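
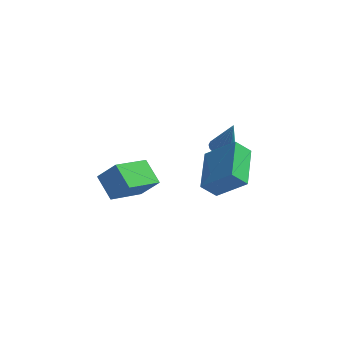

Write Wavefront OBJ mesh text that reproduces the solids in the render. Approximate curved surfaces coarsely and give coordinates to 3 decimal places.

v 2.844 -1.453 0.614
v 2.212 -1.706 1.305
v 2.638 0.497 1.14
v 2.006 0.244 1.831
v 4.174 -1.624 1.769
v 3.542 -1.877 2.46
v 3.968 0.326 2.295
v 3.336 0.073 2.986
v -1.408 0.731 -1.446
v -2.221 1.588 -0.714
v -2.264 0.755 -2.425
v -3.077 1.612 -1.692
v -0.423 2.368 -2.268
v -1.236 3.225 -1.535
v -1.279 2.392 -3.246
v -2.092 3.249 -2.514
v 2.093 3.828 -0.591
v 2.529 3.414 -0.743
v 2.607 3.752 1.091
v 2.66 3.655 -0.772
v 2.678 3.93 -0.765
v 2.581 4.185 -0.724
v 2.387 4.369 -0.656
v 2.135 4.446 -0.576
v 1.874 4.401 -0.498
v 1.656 4.241 -0.438
v 1.525 4 -0.409
v 1.507 3.725 -0.416
v 1.604 3.47 -0.457
v 1.798 3.286 -0.525
v 2.05 3.209 -0.606
v 2.311 3.255 -0.683
f 2 4 1
f 5 2 1
f 1 4 3
f 3 5 1
f 2 8 4
f 6 2 5
f 6 8 2
f 4 8 3
f 7 5 3
f 3 8 7
f 7 6 5
f 8 6 7
f 10 12 9
f 13 10 9
f 9 12 11
f 11 13 9
f 10 16 12
f 14 10 13
f 14 16 10
f 12 16 11
f 15 13 11
f 11 16 15
f 15 14 13
f 16 14 15
f 18 17 20
f 18 20 19
f 20 17 21
f 20 21 19
f 21 17 22
f 21 22 19
f 22 17 23
f 22 23 19
f 23 17 24
f 23 24 19
f 24 17 25
f 24 25 19
f 25 17 26
f 25 26 19
f 26 17 27
f 26 27 19
f 27 17 28
f 27 28 19
f 28 17 29
f 28 29 19
f 29 17 30
f 29 30 19
f 30 17 31
f 30 31 19
f 31 17 32
f 31 32 19
f 32 17 18
f 32 18 19



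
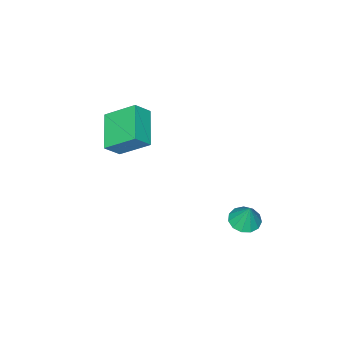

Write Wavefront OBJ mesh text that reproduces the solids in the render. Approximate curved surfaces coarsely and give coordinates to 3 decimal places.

v 3.396 -2.806 1.619
v 1.993 -4.254 2.477
v 2.639 -1.348 2.845
v 1.236 -2.795 3.702
v 4.184 -3.085 2.438
v 2.781 -4.532 3.295
v 3.427 -1.626 3.663
v 2.024 -3.074 4.521
v 0.369 3.013 -1.856
v 1.225 3 -1.939
v 0.511 3.467 -0.464
v 1.082 3.444 -2.069
v 0.713 3.752 -2.131
v 0.234 3.825 -2.106
v -0.201 3.641 -2.001
v -0.456 3.257 -1.85
v -0.449 2.796 -1.701
v -0.182 2.404 -1.601
v 0.259 2.206 -1.581
v 0.736 2.264 -1.649
v 1.096 2.56 -1.782
f 2 4 1
f 5 2 1
f 1 4 3
f 3 5 1
f 2 8 4
f 6 2 5
f 6 8 2
f 4 8 3
f 7 5 3
f 3 8 7
f 7 6 5
f 8 6 7
f 10 9 12
f 10 12 11
f 12 9 13
f 12 13 11
f 13 9 14
f 13 14 11
f 14 9 15
f 14 15 11
f 15 9 16
f 15 16 11
f 16 9 17
f 16 17 11
f 17 9 18
f 17 18 11
f 18 9 19
f 18 19 11
f 19 9 20
f 19 20 11
f 20 9 21
f 20 21 11
f 21 9 10
f 21 10 11



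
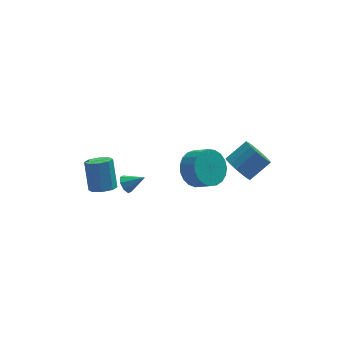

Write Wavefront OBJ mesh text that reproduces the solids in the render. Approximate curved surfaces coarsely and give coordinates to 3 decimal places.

v 2.185 -1.893 1.918
v 2.665 -1.906 1.253
v 3.734 -1.559 2.017
v 3.255 -1.547 2.682
v 2.534 -1.536 1.267
v 3.604 -1.189 2.032
v 2.324 -1.248 1.431
v 3.393 -0.901 2.196
v 2.081 -1.108 1.706
v 3.151 -0.761 2.471
v 1.863 -1.148 2.03
v 2.933 -0.801 2.795
v 1.718 -1.358 2.328
v 2.788 -1.012 3.093
v 1.681 -1.692 2.532
v 2.75 -1.345 3.297
v 1.758 -2.071 2.595
v 2.828 -1.724 3.36
v 1.934 -2.41 2.503
v 3.004 -2.063 3.268
v 2.167 -2.63 2.277
v 3.237 -2.283 3.042
v 2.404 -2.682 1.969
v 3.474 -2.335 2.733
v 2.591 -2.553 1.649
v 3.661 -2.206 2.413
v 2.685 -2.273 1.39
v 3.755 -1.926 2.155
v 0.866 0.965 -0.646
v 1.612 0.901 -1.382
v 2.18 0.25 -0.75
v 1.434 0.315 -0.014
v 1.745 1.245 -1.148
v 2.313 0.594 -0.516
v 1.726 1.54 -0.827
v 2.294 0.889 -0.195
v 1.559 1.736 -0.474
v 2.126 1.085 0.158
v 1.271 1.799 -0.152
v 1.839 1.148 0.48
v 0.914 1.717 0.086
v 1.482 1.066 0.717
v 0.548 1.506 0.196
v 1.116 0.855 0.828
v 0.238 1.201 0.161
v 0.805 0.55 0.793
v 0.036 0.856 -0.013
v 0.603 0.205 0.619
v -0.023 0.529 -0.297
v 0.545 -0.122 0.335
v 0.073 0.278 -0.641
v 0.64 -0.373 -0.009
v 0.305 0.146 -0.986
v 0.873 -0.505 -0.354
v 0.635 0.155 -1.273
v 1.202 -0.496 -0.641
v 1.004 0.305 -1.45
v 1.572 -0.346 -0.819
v 1.35 0.569 -1.489
v 1.918 -0.082 -0.857
v -2.542 1.409 -1.579
v -2.23 1.608 -1.972
v -1.638 1.171 -0.981
v -2.337 1.895 -1.695
v -2.564 1.898 -1.35
v -2.779 1.615 -1.139
v -2.855 1.211 -1.186
v -2.747 0.924 -1.462
v -2.52 0.921 -1.808
v -2.306 1.204 -2.019
v -3.582 1.945 -2.236
v -2.887 1.827 -2.155
v -2.902 2.718 -0.742
v -3.598 2.835 -0.824
v -2.99 2.278 -2.44
v -3.005 3.169 -1.028
v -3.44 2.534 -2.606
v -3.455 3.424 -1.194
v -3.973 2.444 -2.555
v -3.989 3.335 -1.143
v -4.278 2.062 -2.318
v -4.293 2.953 -0.905
v -4.175 1.611 -2.032
v -4.19 2.502 -0.62
v -3.725 1.356 -1.866
v -3.74 2.246 -0.454
v -3.191 1.445 -1.917
v -3.207 2.336 -0.505
f 2 1 5
f 2 5 3
f 3 5 6
f 3 6 4
f 5 1 7
f 5 7 6
f 6 7 8
f 6 8 4
f 7 1 9
f 7 9 8
f 8 9 10
f 8 10 4
f 9 1 11
f 9 11 10
f 10 11 12
f 10 12 4
f 11 1 13
f 11 13 12
f 12 13 14
f 12 14 4
f 13 1 15
f 13 15 14
f 14 15 16
f 14 16 4
f 15 1 17
f 15 17 16
f 16 17 18
f 16 18 4
f 17 1 19
f 17 19 18
f 18 19 20
f 18 20 4
f 19 1 21
f 19 21 20
f 20 21 22
f 20 22 4
f 21 1 23
f 21 23 22
f 22 23 24
f 22 24 4
f 23 1 25
f 23 25 24
f 24 25 26
f 24 26 4
f 25 1 27
f 25 27 26
f 26 27 28
f 26 28 4
f 27 1 2
f 27 2 28
f 28 2 3
f 28 3 4
f 30 29 33
f 30 33 31
f 31 33 34
f 31 34 32
f 33 29 35
f 33 35 34
f 34 35 36
f 34 36 32
f 35 29 37
f 35 37 36
f 36 37 38
f 36 38 32
f 37 29 39
f 37 39 38
f 38 39 40
f 38 40 32
f 39 29 41
f 39 41 40
f 40 41 42
f 40 42 32
f 41 29 43
f 41 43 42
f 42 43 44
f 42 44 32
f 43 29 45
f 43 45 44
f 44 45 46
f 44 46 32
f 45 29 47
f 45 47 46
f 46 47 48
f 46 48 32
f 47 29 49
f 47 49 48
f 48 49 50
f 48 50 32
f 49 29 51
f 49 51 50
f 50 51 52
f 50 52 32
f 51 29 53
f 51 53 52
f 52 53 54
f 52 54 32
f 53 29 55
f 53 55 54
f 54 55 56
f 54 56 32
f 55 29 57
f 55 57 56
f 56 57 58
f 56 58 32
f 57 29 59
f 57 59 58
f 58 59 60
f 58 60 32
f 59 29 30
f 59 30 60
f 60 30 31
f 60 31 32
f 62 61 64
f 62 64 63
f 64 61 65
f 64 65 63
f 65 61 66
f 65 66 63
f 66 61 67
f 66 67 63
f 67 61 68
f 67 68 63
f 68 61 69
f 68 69 63
f 69 61 70
f 69 70 63
f 70 61 62
f 70 62 63
f 72 71 75
f 72 75 73
f 73 75 76
f 73 76 74
f 75 71 77
f 75 77 76
f 76 77 78
f 76 78 74
f 77 71 79
f 77 79 78
f 78 79 80
f 78 80 74
f 79 71 81
f 79 81 80
f 80 81 82
f 80 82 74
f 81 71 83
f 81 83 82
f 82 83 84
f 82 84 74
f 83 71 85
f 83 85 84
f 84 85 86
f 84 86 74
f 85 71 87
f 85 87 86
f 86 87 88
f 86 88 74
f 87 71 72
f 87 72 88
f 88 72 73
f 88 73 74



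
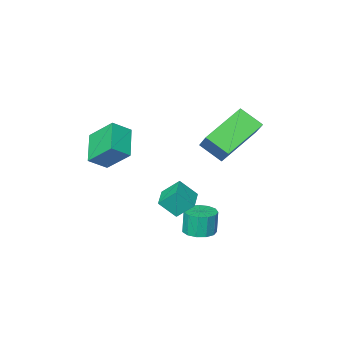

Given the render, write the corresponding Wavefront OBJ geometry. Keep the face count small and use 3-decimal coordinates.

v 2.342 -1.716 -0.943
v 1.809 -1.209 -0.222
v 1.763 -1.272 -1.684
v 1.229 -0.765 -0.963
v 3.011 -0.935 -0.997
v 2.477 -0.428 -0.276
v 2.431 -0.491 -1.738
v 1.898 0.016 -1.017
v 3.094 -4.584 0.813
v 2.568 -3.621 1.835
v 3.863 -3.422 0.113
v 3.338 -2.458 1.135
v 3.882 -4.762 1.385
v 3.357 -3.798 2.407
v 4.652 -3.599 0.685
v 4.126 -2.636 1.707
v -1.684 -2.492 1.877
v -1.369 -1.571 2.855
v -2.181 -1.598 1.195
v -1.867 -0.677 2.173
v 0.247 -2.143 0.927
v 0.561 -1.222 1.905
v -0.251 -1.249 0.245
v 0.064 -0.328 1.223
v 1.224 -0.644 -3.086
v 1.707 -0.131 -3.005
v 1.6 -0.203 -1.912
v 1.116 -0.716 -1.994
v 1.352 0.052 -3.028
v 1.245 -0.02 -1.935
v 0.956 0.014 -3.069
v 0.849 -0.059 -1.977
v 0.645 -0.234 -3.116
v 0.538 -0.306 -2.024
v 0.518 -0.611 -3.153
v 0.41 -0.683 -2.061
v 0.614 -0.999 -3.17
v 0.507 -1.071 -2.077
v 0.905 -1.274 -3.159
v 0.797 -1.346 -2.067
v 1.296 -1.349 -3.126
v 1.189 -1.421 -2.033
v 1.665 -1.2 -3.08
v 1.557 -1.273 -1.987
v 1.893 -0.875 -3.036
v 1.786 -0.947 -1.943
v 1.909 -0.476 -3.008
v 1.802 -0.548 -1.915
f 2 4 1
f 5 2 1
f 1 4 3
f 3 5 1
f 2 8 4
f 6 2 5
f 6 8 2
f 4 8 3
f 7 5 3
f 3 8 7
f 7 6 5
f 8 6 7
f 10 12 9
f 13 10 9
f 9 12 11
f 11 13 9
f 10 16 12
f 14 10 13
f 14 16 10
f 12 16 11
f 15 13 11
f 11 16 15
f 15 14 13
f 16 14 15
f 18 20 17
f 21 18 17
f 17 20 19
f 19 21 17
f 18 24 20
f 22 18 21
f 22 24 18
f 20 24 19
f 23 21 19
f 19 24 23
f 23 22 21
f 24 22 23
f 26 25 29
f 26 29 27
f 27 29 30
f 27 30 28
f 29 25 31
f 29 31 30
f 30 31 32
f 30 32 28
f 31 25 33
f 31 33 32
f 32 33 34
f 32 34 28
f 33 25 35
f 33 35 34
f 34 35 36
f 34 36 28
f 35 25 37
f 35 37 36
f 36 37 38
f 36 38 28
f 37 25 39
f 37 39 38
f 38 39 40
f 38 40 28
f 39 25 41
f 39 41 40
f 40 41 42
f 40 42 28
f 41 25 43
f 41 43 42
f 42 43 44
f 42 44 28
f 43 25 45
f 43 45 44
f 44 45 46
f 44 46 28
f 45 25 47
f 45 47 46
f 46 47 48
f 46 48 28
f 47 25 26
f 47 26 48
f 48 26 27
f 48 27 28



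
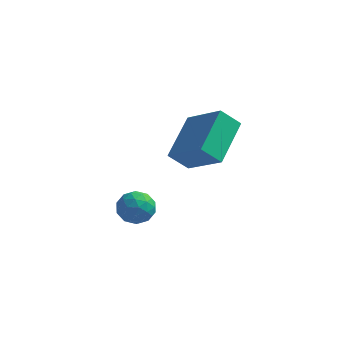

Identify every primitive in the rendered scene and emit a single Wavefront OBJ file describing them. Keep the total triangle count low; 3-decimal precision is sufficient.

v -1.435 0.926 -0.18
v -1.391 2.76 0.863
v -0.794 1.332 -0.921
v -0.75 3.166 0.122
v 0.07 0.334 0.798
v 0.114 2.168 1.841
v 0.711 0.74 0.057
v 0.755 2.574 1.1
v -3.019 2.066 -3.204
v -2.466 1.982 -3.775
v -3.334 0.818 -3.325
v -2.781 0.734 -3.896
v -2.558 0.859 -3.139
v -2.363 1.631 -3.064
v -3.437 1.169 -4.036
v -3.242 1.941 -3.961
v -2.724 1.428 -4.289
v -2.181 1.236 -3.735
v -3.619 1.564 -3.365
v -3.076 1.372 -2.811
v -2.714 2.134 -3.478
v -3.086 0.666 -3.622
v -2.954 0.74 -3.177
v -2.629 0.691 -3.512
v -2.654 1.927 -3.061
v -2.329 1.878 -3.397
v -2.383 1.218 -3.023
v -3.471 0.922 -3.703
v -3.146 0.873 -4.039
v -3.171 2.109 -3.588
v -2.846 2.06 -3.923
v -3.417 1.582 -4.077
v -2.542 1.758 -4.116
v -2.727 1.025 -4.188
v -3.112 1.281 -4.27
v -2.998 1.734 -4.226
v -2.222 1.646 -3.791
v -2.408 0.912 -3.862
v -2.277 0.986 -3.417
v -2.162 1.439 -3.373
v -2.374 1.32 -4.093
v -3.392 1.888 -3.238
v -3.578 1.154 -3.309
v -3.638 1.361 -3.727
v -3.523 1.814 -3.683
v -3.073 1.775 -2.912
v -3.258 1.042 -2.984
v -2.802 1.066 -2.874
v -2.688 1.519 -2.83
v -3.426 1.48 -3.007
f 2 4 1
f 5 2 1
f 1 4 3
f 3 5 1
f 2 8 4
f 6 2 5
f 6 8 2
f 4 8 3
f 7 5 3
f 3 8 7
f 7 6 5
f 8 6 7
f 9 46 25
f 46 20 49
f 25 49 14
f 46 49 25
f 9 25 21
f 25 14 26
f 21 26 10
f 25 26 21
f 9 21 30
f 21 10 31
f 30 31 16
f 21 31 30
f 9 30 42
f 30 16 45
f 42 45 19
f 30 45 42
f 9 42 46
f 42 19 50
f 46 50 20
f 42 50 46
f 10 26 37
f 26 14 40
f 37 40 18
f 26 40 37
f 14 49 27
f 49 20 48
f 27 48 13
f 49 48 27
f 20 50 47
f 50 19 43
f 47 43 11
f 50 43 47
f 19 45 44
f 45 16 32
f 44 32 15
f 45 32 44
f 16 31 36
f 31 10 33
f 36 33 17
f 31 33 36
f 12 38 24
f 38 18 39
f 24 39 13
f 38 39 24
f 12 24 22
f 24 13 23
f 22 23 11
f 24 23 22
f 12 22 29
f 22 11 28
f 29 28 15
f 22 28 29
f 12 29 34
f 29 15 35
f 34 35 17
f 29 35 34
f 12 34 38
f 34 17 41
f 38 41 18
f 34 41 38
f 13 39 27
f 39 18 40
f 27 40 14
f 39 40 27
f 11 23 47
f 23 13 48
f 47 48 20
f 23 48 47
f 15 28 44
f 28 11 43
f 44 43 19
f 28 43 44
f 17 35 36
f 35 15 32
f 36 32 16
f 35 32 36
f 18 41 37
f 41 17 33
f 37 33 10
f 41 33 37



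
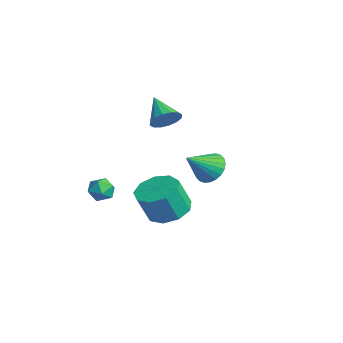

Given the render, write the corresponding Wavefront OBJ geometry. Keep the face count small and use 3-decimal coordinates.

v -2.252 -0.815 1.784
v -1.906 -0.352 2.337
v -3.588 -0.905 2.696
v -2.098 -0.089 2.081
v -2.331 -0.02 1.746
v -2.544 -0.164 1.421
v -2.678 -0.483 1.194
v -2.698 -0.89 1.124
v -2.599 -1.278 1.231
v -2.407 -1.541 1.486
v -2.173 -1.61 1.821
v -1.961 -1.466 2.146
v -1.827 -1.147 2.374
v -1.806 -0.74 2.444
v 2.602 -2.505 -1.283
v 3.659 -2.459 -1.347
v 3.775 -3.09 0.119
v 2.718 -3.135 0.183
v 3.401 -1.844 -1.062
v 3.517 -2.475 0.404
v 2.77 -1.538 -0.881
v 2.885 -2.169 0.585
v 2.059 -1.685 -0.888
v 2.175 -2.315 0.578
v 1.603 -2.215 -1.08
v 1.719 -2.845 0.386
v 1.615 -2.88 -1.367
v 1.73 -3.511 0.099
v 2.088 -3.37 -1.615
v 2.203 -4.001 -0.149
v 2.802 -3.455 -1.707
v 2.918 -4.086 -0.241
v 3.423 -3.095 -1.602
v 3.538 -3.726 -0.136
v -2.583 -3.226 -2.377
v -1.979 -3.549 -2.647
v -2.941 -4.271 -1.933
v -2.337 -4.594 -2.203
v -2.282 -4.116 -1.645
v -2.06 -3.47 -1.92
v -2.86 -4.35 -2.66
v -2.638 -3.704 -2.935
v -2.15 -4.243 -2.822
v -1.793 -4.099 -2.195
v -3.127 -3.721 -2.385
v -2.77 -3.577 -1.758
v -2.817 1.617 -2.067
v -2.004 2.003 -1.833
v -2.483 0.263 -0.993
v -2.224 2.146 -1.583
v -2.535 2.209 -1.407
v -2.889 2.182 -1.332
v -3.232 2.069 -1.368
v -3.512 1.887 -1.51
v -3.686 1.664 -1.738
v -3.727 1.433 -2.015
v -3.63 1.231 -2.3
v -3.409 1.088 -2.55
v -3.098 1.025 -2.726
v -2.745 1.052 -2.802
v -2.402 1.165 -2.766
v -2.122 1.347 -2.623
v -1.948 1.57 -2.396
v -1.907 1.801 -2.118
f 2 1 4
f 2 4 3
f 4 1 5
f 4 5 3
f 5 1 6
f 5 6 3
f 6 1 7
f 6 7 3
f 7 1 8
f 7 8 3
f 8 1 9
f 8 9 3
f 9 1 10
f 9 10 3
f 10 1 11
f 10 11 3
f 11 1 12
f 11 12 3
f 12 1 13
f 12 13 3
f 13 1 14
f 13 14 3
f 14 1 2
f 14 2 3
f 16 15 19
f 16 19 17
f 17 19 20
f 17 20 18
f 19 15 21
f 19 21 20
f 20 21 22
f 20 22 18
f 21 15 23
f 21 23 22
f 22 23 24
f 22 24 18
f 23 15 25
f 23 25 24
f 24 25 26
f 24 26 18
f 25 15 27
f 25 27 26
f 26 27 28
f 26 28 18
f 27 15 29
f 27 29 28
f 28 29 30
f 28 30 18
f 29 15 31
f 29 31 30
f 30 31 32
f 30 32 18
f 31 15 33
f 31 33 32
f 32 33 34
f 32 34 18
f 33 15 16
f 33 16 34
f 34 16 17
f 34 17 18
f 35 46 40
f 35 40 36
f 35 36 42
f 35 42 45
f 35 45 46
f 36 40 44
f 40 46 39
f 46 45 37
f 45 42 41
f 42 36 43
f 38 44 39
f 38 39 37
f 38 37 41
f 38 41 43
f 38 43 44
f 39 44 40
f 37 39 46
f 41 37 45
f 43 41 42
f 44 43 36
f 48 47 50
f 48 50 49
f 50 47 51
f 50 51 49
f 51 47 52
f 51 52 49
f 52 47 53
f 52 53 49
f 53 47 54
f 53 54 49
f 54 47 55
f 54 55 49
f 55 47 56
f 55 56 49
f 56 47 57
f 56 57 49
f 57 47 58
f 57 58 49
f 58 47 59
f 58 59 49
f 59 47 60
f 59 60 49
f 60 47 61
f 60 61 49
f 61 47 62
f 61 62 49
f 62 47 63
f 62 63 49
f 63 47 64
f 63 64 49
f 64 47 48
f 64 48 49



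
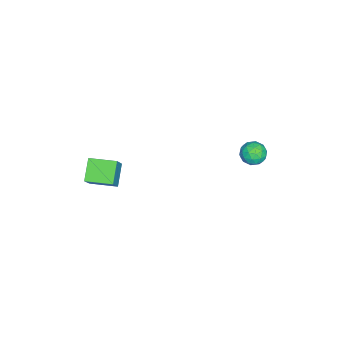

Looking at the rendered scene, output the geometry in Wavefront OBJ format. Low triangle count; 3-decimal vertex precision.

v 0.206 -3.159 -2.107
v -0.788 -3.283 -1.327
v 0.054 -1.798 -2.085
v -0.94 -1.922 -1.304
v 1.1 -3.078 -0.956
v 0.106 -3.202 -0.175
v 0.948 -1.717 -0.933
v -0.046 -1.841 -0.153
v -3.163 4.503 -0.364
v -2.66 4.52 -0.857
v -3.28 3.38 -0.523
v -2.777 3.397 -1.016
v -2.612 3.505 -0.34
v -2.539 4.199 -0.242
v -3.401 3.701 -1.138
v -3.328 4.395 -1.04
v -2.807 4.024 -1.336
v -2.319 3.904 -0.842
v -3.621 3.996 -0.538
v -3.133 3.876 -0.044
v -2.901 4.61 -0.597
v -3.039 3.29 -0.783
v -2.942 3.354 -0.386
v -2.646 3.364 -0.676
v -2.83 4.421 -0.235
v -2.534 4.432 -0.525
v -2.506 3.835 -0.221
v -3.406 3.468 -0.855
v -3.11 3.479 -1.145
v -3.294 4.536 -0.704
v -2.998 4.546 -0.994
v -3.434 4.065 -1.159
v -2.692 4.329 -1.168
v -2.761 3.669 -1.261
v -3.127 3.847 -1.333
v -3.085 4.255 -1.275
v -2.405 4.258 -0.878
v -2.474 3.598 -0.971
v -2.377 3.661 -0.573
v -2.334 4.069 -0.516
v -2.492 3.966 -1.159
v -3.466 4.302 -0.409
v -3.535 3.642 -0.502
v -3.606 3.831 -0.864
v -3.563 4.239 -0.807
v -3.179 4.231 -0.119
v -3.248 3.571 -0.212
v -2.855 3.645 -0.105
v -2.813 4.053 -0.047
v -3.448 3.934 -0.221
f 2 4 1
f 5 2 1
f 1 4 3
f 3 5 1
f 2 8 4
f 6 2 5
f 6 8 2
f 4 8 3
f 7 5 3
f 3 8 7
f 7 6 5
f 8 6 7
f 9 46 25
f 46 20 49
f 25 49 14
f 46 49 25
f 9 25 21
f 25 14 26
f 21 26 10
f 25 26 21
f 9 21 30
f 21 10 31
f 30 31 16
f 21 31 30
f 9 30 42
f 30 16 45
f 42 45 19
f 30 45 42
f 9 42 46
f 42 19 50
f 46 50 20
f 42 50 46
f 10 26 37
f 26 14 40
f 37 40 18
f 26 40 37
f 14 49 27
f 49 20 48
f 27 48 13
f 49 48 27
f 20 50 47
f 50 19 43
f 47 43 11
f 50 43 47
f 19 45 44
f 45 16 32
f 44 32 15
f 45 32 44
f 16 31 36
f 31 10 33
f 36 33 17
f 31 33 36
f 12 38 24
f 38 18 39
f 24 39 13
f 38 39 24
f 12 24 22
f 24 13 23
f 22 23 11
f 24 23 22
f 12 22 29
f 22 11 28
f 29 28 15
f 22 28 29
f 12 29 34
f 29 15 35
f 34 35 17
f 29 35 34
f 12 34 38
f 34 17 41
f 38 41 18
f 34 41 38
f 13 39 27
f 39 18 40
f 27 40 14
f 39 40 27
f 11 23 47
f 23 13 48
f 47 48 20
f 23 48 47
f 15 28 44
f 28 11 43
f 44 43 19
f 28 43 44
f 17 35 36
f 35 15 32
f 36 32 16
f 35 32 36
f 18 41 37
f 41 17 33
f 37 33 10
f 41 33 37



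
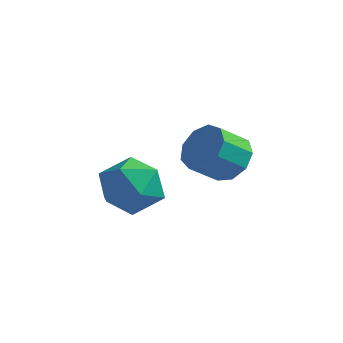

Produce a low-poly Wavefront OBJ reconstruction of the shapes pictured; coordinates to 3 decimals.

v 2.823 -0.167 1.043
v 3.437 -0.961 0.696
v 1.543 -1.279 1.324
v 2.157 -2.073 0.977
v 2.381 -1.591 1.897
v 3.172 -0.904 1.723
v 1.808 -1.336 0.297
v 2.599 -0.649 0.123
v 2.809 -1.683 0.235
v 3.164 -1.842 1.223
v 1.816 -0.398 0.797
v 2.171 -0.557 1.785
v 4.034 1.984 0.877
v 4.747 1.505 0.92
v 4.199 0.756 1.666
v 3.486 1.236 1.623
v 4.756 1.917 1.34
v 4.207 1.168 2.086
v 4.427 2.36 1.544
v 3.879 1.612 2.289
v 3.914 2.628 1.435
v 3.366 1.879 2.181
v 3.458 2.594 1.066
v 2.91 1.846 1.811
v 3.271 2.275 0.608
v 2.723 1.527 1.353
v 3.441 1.82 0.276
v 2.893 1.072 1.022
v 3.889 1.442 0.226
v 3.341 0.693 0.971
v 4.405 1.317 0.48
v 3.856 0.569 1.226
f 1 12 6
f 1 6 2
f 1 2 8
f 1 8 11
f 1 11 12
f 2 6 10
f 6 12 5
f 12 11 3
f 11 8 7
f 8 2 9
f 4 10 5
f 4 5 3
f 4 3 7
f 4 7 9
f 4 9 10
f 5 10 6
f 3 5 12
f 7 3 11
f 9 7 8
f 10 9 2
f 14 13 17
f 14 17 15
f 15 17 18
f 15 18 16
f 17 13 19
f 17 19 18
f 18 19 20
f 18 20 16
f 19 13 21
f 19 21 20
f 20 21 22
f 20 22 16
f 21 13 23
f 21 23 22
f 22 23 24
f 22 24 16
f 23 13 25
f 23 25 24
f 24 25 26
f 24 26 16
f 25 13 27
f 25 27 26
f 26 27 28
f 26 28 16
f 27 13 29
f 27 29 28
f 28 29 30
f 28 30 16
f 29 13 31
f 29 31 30
f 30 31 32
f 30 32 16
f 31 13 14
f 31 14 32
f 32 14 15
f 32 15 16



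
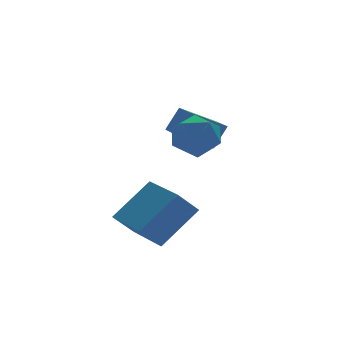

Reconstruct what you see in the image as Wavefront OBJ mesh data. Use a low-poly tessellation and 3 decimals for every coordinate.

v -1.218 -1.345 2.012
v -0.465 -1.794 1.472
v -2.335 -1.866 0.888
v -1.582 -2.315 0.348
v -1.854 -2.694 1.267
v -1.164 -2.373 1.961
v -1.636 -1.287 0.399
v -0.946 -0.966 1.093
v -0.723 -1.759 0.475
v -0.858 -2.628 1.011
v -1.942 -1.032 1.349
v -2.077 -1.901 1.885
v -3.812 -4.078 -2.822
v -4.633 -4.147 -1.962
v -3.955 -2.193 -2.808
v -4.776 -2.262 -1.949
v -2.364 -3.978 -1.431
v -3.185 -4.047 -0.572
v -2.507 -2.093 -1.418
v -3.328 -2.162 -0.558
v -1.164 0.308 0.592
v -0.591 0.34 1.577
v -0.898 1.658 0.394
v -0.326 1.69 1.38
v 0.186 -0.07 -0.18
v 0.758 -0.038 0.806
v 0.451 1.28 -0.377
v 1.024 1.312 0.608
f 1 12 6
f 1 6 2
f 1 2 8
f 1 8 11
f 1 11 12
f 2 6 10
f 6 12 5
f 12 11 3
f 11 8 7
f 8 2 9
f 4 10 5
f 4 5 3
f 4 3 7
f 4 7 9
f 4 9 10
f 5 10 6
f 3 5 12
f 7 3 11
f 9 7 8
f 10 9 2
f 14 16 13
f 17 14 13
f 13 16 15
f 15 17 13
f 14 20 16
f 18 14 17
f 18 20 14
f 16 20 15
f 19 17 15
f 15 20 19
f 19 18 17
f 20 18 19
f 22 24 21
f 25 22 21
f 21 24 23
f 23 25 21
f 22 28 24
f 26 22 25
f 26 28 22
f 24 28 23
f 27 25 23
f 23 28 27
f 27 26 25
f 28 26 27



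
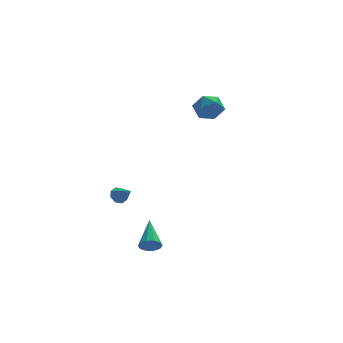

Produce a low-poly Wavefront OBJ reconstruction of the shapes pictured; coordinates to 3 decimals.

v 1.156 2.646 3.134
v 2.077 2.633 3.461
v 0.803 1.427 4.079
v 1.724 1.414 4.406
v 1.134 2.158 4.639
v 1.351 2.911 4.054
v 1.529 1.149 3.486
v 1.746 1.902 2.901
v 2.308 1.708 3.678
v 2.063 2.331 4.391
v 0.817 1.729 3.149
v 0.572 2.352 3.862
v -3.061 -2.777 -4.083
v -2.799 -2.537 -4.638
v -2.679 -0.963 -3.117
v -3.198 -2.451 -4.64
v -3.544 -2.49 -4.429
v -3.707 -2.639 -4.086
v -3.623 -2.84 -3.741
v -3.324 -3.017 -3.527
v -2.925 -3.102 -3.525
v -2.578 -3.063 -3.736
v -2.416 -2.915 -4.079
v -2.5 -2.714 -4.424
v -3.319 3.974 -3.667
v -2.775 4.219 -3.731
v -2.821 3.066 -2.913
v -3.004 4.391 -3.372
v -3.417 4.319 -3.186
v -3.773 4.045 -3.282
v -3.863 3.729 -3.603
v -3.633 3.556 -3.961
v -3.22 3.628 -4.148
v -2.864 3.903 -4.052
f 1 12 6
f 1 6 2
f 1 2 8
f 1 8 11
f 1 11 12
f 2 6 10
f 6 12 5
f 12 11 3
f 11 8 7
f 8 2 9
f 4 10 5
f 4 5 3
f 4 3 7
f 4 7 9
f 4 9 10
f 5 10 6
f 3 5 12
f 7 3 11
f 9 7 8
f 10 9 2
f 14 13 16
f 14 16 15
f 16 13 17
f 16 17 15
f 17 13 18
f 17 18 15
f 18 13 19
f 18 19 15
f 19 13 20
f 19 20 15
f 20 13 21
f 20 21 15
f 21 13 22
f 21 22 15
f 22 13 23
f 22 23 15
f 23 13 24
f 23 24 15
f 24 13 14
f 24 14 15
f 26 25 28
f 26 28 27
f 28 25 29
f 28 29 27
f 29 25 30
f 29 30 27
f 30 25 31
f 30 31 27
f 31 25 32
f 31 32 27
f 32 25 33
f 32 33 27
f 33 25 34
f 33 34 27
f 34 25 26
f 34 26 27



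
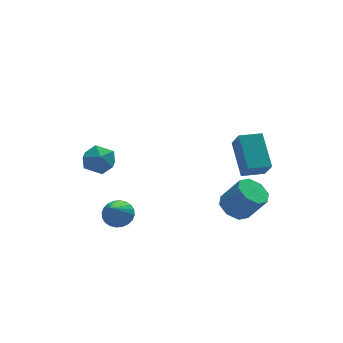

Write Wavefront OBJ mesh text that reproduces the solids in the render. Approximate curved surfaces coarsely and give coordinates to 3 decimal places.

v 3.023 -1.845 -2.261
v 3.65 -1.192 -2.361
v 4.423 -1.723 -0.979
v 3.797 -2.375 -0.879
v 3.107 -0.984 -1.977
v 3.88 -1.514 -0.595
v 2.515 -1.28 -1.76
v 3.288 -1.811 -0.378
v 2.221 -1.907 -1.836
v 2.994 -2.437 -0.454
v 2.397 -2.497 -2.161
v 3.17 -3.028 -0.779
v 2.94 -2.706 -2.545
v 3.713 -3.236 -1.163
v 3.532 -2.409 -2.762
v 4.305 -2.94 -1.38
v 3.826 -1.783 -2.686
v 4.599 -2.313 -1.304
v 2.872 -3.085 0.902
v 2.932 -3.843 1.906
v 2.981 -1.44 2.137
v 3.041 -2.199 3.142
v 4.059 -3.101 0.818
v 4.119 -3.86 1.823
v 4.168 -1.457 2.054
v 4.228 -2.215 3.058
v -3.017 3.219 -0.327
v -2.044 3.188 -0.238
v -3.036 1.672 -0.662
v -2.063 1.641 -0.573
v -2.621 1.786 0.216
v -2.61 2.742 0.423
v -2.47 2.118 -1.323
v -2.459 3.074 -1.116
v -1.706 2.507 -0.854
v -1.799 2.302 0.098
v -3.281 2.558 -0.998
v -3.374 2.353 -0.046
v -2.744 -1.586 -1.589
v -2.2 -2.146 -1.763
v -3.416 -2.654 -0.251
v -2.046 -1.976 -1.55
v -1.999 -1.747 -1.344
v -2.066 -1.493 -1.175
v -2.235 -1.254 -1.068
v -2.482 -1.064 -1.042
v -2.769 -0.955 -1.098
v -3.052 -0.941 -1.229
v -3.288 -1.026 -1.415
v -3.441 -1.195 -1.628
v -3.488 -1.425 -1.835
v -3.422 -1.678 -2.004
v -3.252 -1.918 -2.11
v -3.005 -2.107 -2.137
v -2.718 -2.217 -2.08
v -2.436 -2.23 -1.949
f 2 1 5
f 2 5 3
f 3 5 6
f 3 6 4
f 5 1 7
f 5 7 6
f 6 7 8
f 6 8 4
f 7 1 9
f 7 9 8
f 8 9 10
f 8 10 4
f 9 1 11
f 9 11 10
f 10 11 12
f 10 12 4
f 11 1 13
f 11 13 12
f 12 13 14
f 12 14 4
f 13 1 15
f 13 15 14
f 14 15 16
f 14 16 4
f 15 1 17
f 15 17 16
f 16 17 18
f 16 18 4
f 17 1 2
f 17 2 18
f 18 2 3
f 18 3 4
f 20 22 19
f 23 20 19
f 19 22 21
f 21 23 19
f 20 26 22
f 24 20 23
f 24 26 20
f 22 26 21
f 25 23 21
f 21 26 25
f 25 24 23
f 26 24 25
f 27 38 32
f 27 32 28
f 27 28 34
f 27 34 37
f 27 37 38
f 28 32 36
f 32 38 31
f 38 37 29
f 37 34 33
f 34 28 35
f 30 36 31
f 30 31 29
f 30 29 33
f 30 33 35
f 30 35 36
f 31 36 32
f 29 31 38
f 33 29 37
f 35 33 34
f 36 35 28
f 40 39 42
f 40 42 41
f 42 39 43
f 42 43 41
f 43 39 44
f 43 44 41
f 44 39 45
f 44 45 41
f 45 39 46
f 45 46 41
f 46 39 47
f 46 47 41
f 47 39 48
f 47 48 41
f 48 39 49
f 48 49 41
f 49 39 50
f 49 50 41
f 50 39 51
f 50 51 41
f 51 39 52
f 51 52 41
f 52 39 53
f 52 53 41
f 53 39 54
f 53 54 41
f 54 39 55
f 54 55 41
f 55 39 56
f 55 56 41
f 56 39 40
f 56 40 41



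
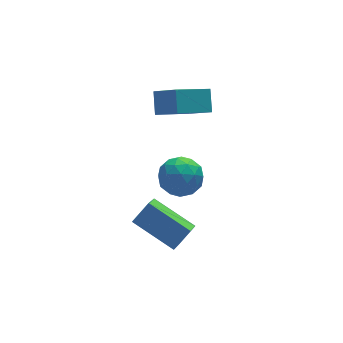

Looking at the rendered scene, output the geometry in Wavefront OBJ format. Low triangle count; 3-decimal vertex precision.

v -0.903 -2.751 -0.782
v -2.032 -1.278 0.016
v -0.357 -1.933 -1.52
v -1.486 -0.46 -0.722
v -0.154 -2.58 -0.038
v -1.283 -1.107 0.76
v 0.392 -1.762 -0.776
v -0.737 -0.289 0.022
v 0.6 0.605 4.21
v 0.831 1.341 4.966
v 0.04 1.534 3.476
v 0.27 2.27 4.232
v 2.19 0.93 3.408
v 2.42 1.666 4.164
v 1.629 1.859 2.674
v 1.86 2.595 3.43
v -1.039 -2.057 2.706
v -0.356 -1.48 2.941
v -0.504 -3.08 3.659
v 0.179 -2.503 3.894
v -0.692 -2.312 4.139
v -1.023 -1.68 3.55
v 0.163 -2.88 3.05
v -0.168 -2.248 2.461
v 0.387 -1.989 3.154
v -0.141 -1.637 3.827
v -0.719 -2.923 2.773
v -1.247 -2.571 3.446
v -0.745 -1.679 2.739
v -0.115 -2.881 3.861
v -0.628 -2.769 4.005
v -0.226 -2.429 4.143
v -1.137 -1.796 3.098
v -0.735 -1.457 3.236
v -0.932 -1.946 3.94
v -0.125 -3.103 3.364
v 0.277 -2.764 3.502
v -0.634 -2.131 2.457
v -0.232 -1.791 2.595
v 0.072 -2.614 2.66
v 0.094 -1.639 3.003
v 0.409 -2.24 3.563
v 0.399 -2.462 3.067
v 0.205 -2.09 2.721
v -0.216 -1.432 3.399
v 0.098 -2.033 3.959
v -0.414 -1.921 4.103
v -0.608 -1.549 3.757
v 0.22 -1.731 3.524
v -0.958 -2.527 2.641
v -0.644 -3.128 3.201
v -0.252 -3.011 2.843
v -0.446 -2.639 2.497
v -1.269 -2.32 3.037
v -0.954 -2.921 3.597
v -1.065 -2.47 3.879
v -1.259 -2.098 3.533
v -1.08 -2.829 3.076
f 2 4 1
f 5 2 1
f 1 4 3
f 3 5 1
f 2 8 4
f 6 2 5
f 6 8 2
f 4 8 3
f 7 5 3
f 3 8 7
f 7 6 5
f 8 6 7
f 10 12 9
f 13 10 9
f 9 12 11
f 11 13 9
f 10 16 12
f 14 10 13
f 14 16 10
f 12 16 11
f 15 13 11
f 11 16 15
f 15 14 13
f 16 14 15
f 17 54 33
f 54 28 57
f 33 57 22
f 54 57 33
f 17 33 29
f 33 22 34
f 29 34 18
f 33 34 29
f 17 29 38
f 29 18 39
f 38 39 24
f 29 39 38
f 17 38 50
f 38 24 53
f 50 53 27
f 38 53 50
f 17 50 54
f 50 27 58
f 54 58 28
f 50 58 54
f 18 34 45
f 34 22 48
f 45 48 26
f 34 48 45
f 22 57 35
f 57 28 56
f 35 56 21
f 57 56 35
f 28 58 55
f 58 27 51
f 55 51 19
f 58 51 55
f 27 53 52
f 53 24 40
f 52 40 23
f 53 40 52
f 24 39 44
f 39 18 41
f 44 41 25
f 39 41 44
f 20 46 32
f 46 26 47
f 32 47 21
f 46 47 32
f 20 32 30
f 32 21 31
f 30 31 19
f 32 31 30
f 20 30 37
f 30 19 36
f 37 36 23
f 30 36 37
f 20 37 42
f 37 23 43
f 42 43 25
f 37 43 42
f 20 42 46
f 42 25 49
f 46 49 26
f 42 49 46
f 21 47 35
f 47 26 48
f 35 48 22
f 47 48 35
f 19 31 55
f 31 21 56
f 55 56 28
f 31 56 55
f 23 36 52
f 36 19 51
f 52 51 27
f 36 51 52
f 25 43 44
f 43 23 40
f 44 40 24
f 43 40 44
f 26 49 45
f 49 25 41
f 45 41 18
f 49 41 45



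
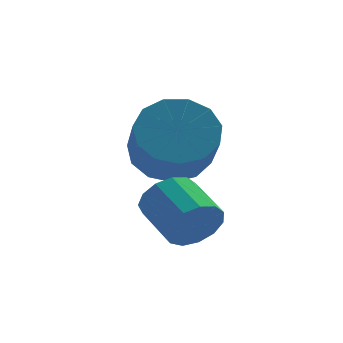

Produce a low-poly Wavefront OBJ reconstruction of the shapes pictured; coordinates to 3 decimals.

v -2.706 -0.788 0.7
v -2.285 -0.82 1.283
v -2.813 0.235 1.723
v -3.234 0.268 1.14
v -2.081 -0.603 1.007
v -2.61 0.452 1.448
v -2.076 -0.445 0.634
v -2.605 0.611 1.074
v -2.271 -0.395 0.281
v -2.8 0.66 0.722
v -2.604 -0.47 0.062
v -3.132 0.585 0.502
v -2.969 -0.646 0.045
v -3.498 0.409 0.485
v -3.25 -0.867 0.236
v -3.779 0.188 0.676
v -3.359 -1.063 0.574
v -3.888 -0.007 1.015
v -3.26 -1.171 0.952
v -3.789 -0.116 1.393
v -2.985 -1.158 1.25
v -3.514 -0.102 1.691
v -2.622 -1.027 1.374
v -3.15 0.028 1.814
v -3.058 1.797 1.947
v -2.078 1.922 2.019
v -2.003 0.728 3.065
v -2.982 0.603 2.993
v -2.308 2.249 2.408
v -2.232 1.055 3.455
v -2.775 2.433 2.651
v -2.7 1.238 3.698
v -3.332 2.414 2.671
v -3.257 1.22 3.717
v -3.802 2.2 2.46
v -3.727 1.005 3.507
v -4.036 1.858 2.086
v -3.961 0.663 3.133
v -3.959 1.497 1.668
v -3.884 0.302 2.715
v -3.596 1.231 1.339
v -3.52 0.036 2.385
v -3.062 1.145 1.202
v -2.987 -0.05 2.249
v -2.527 1.266 1.302
v -2.451 0.071 2.349
v -2.16 1.556 1.606
v -2.085 0.361 2.653
f 2 1 5
f 2 5 3
f 3 5 6
f 3 6 4
f 5 1 7
f 5 7 6
f 6 7 8
f 6 8 4
f 7 1 9
f 7 9 8
f 8 9 10
f 8 10 4
f 9 1 11
f 9 11 10
f 10 11 12
f 10 12 4
f 11 1 13
f 11 13 12
f 12 13 14
f 12 14 4
f 13 1 15
f 13 15 14
f 14 15 16
f 14 16 4
f 15 1 17
f 15 17 16
f 16 17 18
f 16 18 4
f 17 1 19
f 17 19 18
f 18 19 20
f 18 20 4
f 19 1 21
f 19 21 20
f 20 21 22
f 20 22 4
f 21 1 23
f 21 23 22
f 22 23 24
f 22 24 4
f 23 1 2
f 23 2 24
f 24 2 3
f 24 3 4
f 26 25 29
f 26 29 27
f 27 29 30
f 27 30 28
f 29 25 31
f 29 31 30
f 30 31 32
f 30 32 28
f 31 25 33
f 31 33 32
f 32 33 34
f 32 34 28
f 33 25 35
f 33 35 34
f 34 35 36
f 34 36 28
f 35 25 37
f 35 37 36
f 36 37 38
f 36 38 28
f 37 25 39
f 37 39 38
f 38 39 40
f 38 40 28
f 39 25 41
f 39 41 40
f 40 41 42
f 40 42 28
f 41 25 43
f 41 43 42
f 42 43 44
f 42 44 28
f 43 25 45
f 43 45 44
f 44 45 46
f 44 46 28
f 45 25 47
f 45 47 46
f 46 47 48
f 46 48 28
f 47 25 26
f 47 26 48
f 48 26 27
f 48 27 28



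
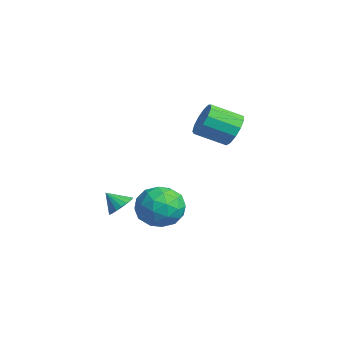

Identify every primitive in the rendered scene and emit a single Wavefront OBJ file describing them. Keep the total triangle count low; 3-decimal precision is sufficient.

v -2.24 2.315 1.675
v -1.428 2.296 2.129
v -1.869 0.907 2.859
v -2.68 0.925 2.405
v -1.762 2.562 2.434
v -2.202 1.172 3.164
v -2.247 2.749 2.497
v -2.687 1.36 3.227
v -2.73 2.798 2.3
v -3.17 1.409 3.03
v -3.057 2.694 1.904
v -3.498 1.305 2.634
v -3.125 2.469 1.436
v -3.565 1.08 2.166
v -2.912 2.196 1.043
v -3.352 0.806 1.773
v -2.485 1.96 0.851
v -2.925 0.57 1.581
v -1.981 1.836 0.921
v -2.421 0.447 1.651
v -1.558 1.865 1.23
v -1.999 0.475 1.96
v -1.353 2.036 1.68
v -1.793 0.647 2.41
v -3.278 0.35 -3.115
v -2.252 -0.328 -2.883
v -4.348 -1.352 -3.357
v -3.322 -2.03 -3.125
v -3.854 -1.366 -2.207
v -3.192 -0.315 -2.058
v -3.408 -1.365 -4.182
v -2.746 -0.314 -4.033
v -2.332 -1.388 -3.543
v -2.608 -1.389 -2.323
v -3.992 -0.291 -3.917
v -4.268 -0.292 -2.697
v -2.671 0.16 -2.978
v -3.929 -1.84 -3.262
v -4.241 -1.45 -2.723
v -3.638 -1.849 -2.587
v -3.224 0.168 -2.492
v -2.621 -0.23 -2.356
v -3.562 -0.84 -1.959
v -3.979 -1.45 -3.884
v -3.376 -1.848 -3.748
v -2.962 0.169 -3.653
v -2.359 -0.23 -3.517
v -3.038 -0.84 -4.281
v -2.115 -0.861 -3.23
v -2.744 -1.862 -3.372
v -2.794 -1.471 -3.993
v -2.406 -0.853 -3.905
v -2.277 -0.862 -2.512
v -2.906 -1.862 -2.654
v -3.219 -1.472 -2.115
v -2.83 -0.854 -2.027
v -2.324 -1.485 -2.9
v -3.694 0.182 -3.586
v -4.323 -0.818 -3.728
v -3.77 -0.826 -4.213
v -3.381 -0.208 -4.125
v -3.856 0.182 -2.868
v -4.485 -0.819 -3.01
v -4.194 -0.827 -2.335
v -3.806 -0.209 -2.247
v -4.276 -0.195 -3.34
v -3.529 -2.605 -2.914
v -3.148 -2.246 -2.406
v -3.971 -3.195 -2.166
v -3.42 -2.071 -2.429
v -3.714 -2.002 -2.548
v -3.972 -2.052 -2.739
v -4.142 -2.212 -2.966
v -4.19 -2.449 -3.182
v -4.108 -2.718 -3.345
v -3.911 -2.964 -3.422
v -3.638 -3.14 -3.399
v -3.344 -3.209 -3.28
v -3.086 -3.159 -3.089
v -2.917 -2.999 -2.863
v -2.868 -2.761 -2.647
v -2.95 -2.492 -2.484
f 2 1 5
f 2 5 3
f 3 5 6
f 3 6 4
f 5 1 7
f 5 7 6
f 6 7 8
f 6 8 4
f 7 1 9
f 7 9 8
f 8 9 10
f 8 10 4
f 9 1 11
f 9 11 10
f 10 11 12
f 10 12 4
f 11 1 13
f 11 13 12
f 12 13 14
f 12 14 4
f 13 1 15
f 13 15 14
f 14 15 16
f 14 16 4
f 15 1 17
f 15 17 16
f 16 17 18
f 16 18 4
f 17 1 19
f 17 19 18
f 18 19 20
f 18 20 4
f 19 1 21
f 19 21 20
f 20 21 22
f 20 22 4
f 21 1 23
f 21 23 22
f 22 23 24
f 22 24 4
f 23 1 2
f 23 2 24
f 24 2 3
f 24 3 4
f 25 62 41
f 62 36 65
f 41 65 30
f 62 65 41
f 25 41 37
f 41 30 42
f 37 42 26
f 41 42 37
f 25 37 46
f 37 26 47
f 46 47 32
f 37 47 46
f 25 46 58
f 46 32 61
f 58 61 35
f 46 61 58
f 25 58 62
f 58 35 66
f 62 66 36
f 58 66 62
f 26 42 53
f 42 30 56
f 53 56 34
f 42 56 53
f 30 65 43
f 65 36 64
f 43 64 29
f 65 64 43
f 36 66 63
f 66 35 59
f 63 59 27
f 66 59 63
f 35 61 60
f 61 32 48
f 60 48 31
f 61 48 60
f 32 47 52
f 47 26 49
f 52 49 33
f 47 49 52
f 28 54 40
f 54 34 55
f 40 55 29
f 54 55 40
f 28 40 38
f 40 29 39
f 38 39 27
f 40 39 38
f 28 38 45
f 38 27 44
f 45 44 31
f 38 44 45
f 28 45 50
f 45 31 51
f 50 51 33
f 45 51 50
f 28 50 54
f 50 33 57
f 54 57 34
f 50 57 54
f 29 55 43
f 55 34 56
f 43 56 30
f 55 56 43
f 27 39 63
f 39 29 64
f 63 64 36
f 39 64 63
f 31 44 60
f 44 27 59
f 60 59 35
f 44 59 60
f 33 51 52
f 51 31 48
f 52 48 32
f 51 48 52
f 34 57 53
f 57 33 49
f 53 49 26
f 57 49 53
f 68 67 70
f 68 70 69
f 70 67 71
f 70 71 69
f 71 67 72
f 71 72 69
f 72 67 73
f 72 73 69
f 73 67 74
f 73 74 69
f 74 67 75
f 74 75 69
f 75 67 76
f 75 76 69
f 76 67 77
f 76 77 69
f 77 67 78
f 77 78 69
f 78 67 79
f 78 79 69
f 79 67 80
f 79 80 69
f 80 67 81
f 80 81 69
f 81 67 82
f 81 82 69
f 82 67 68
f 82 68 69



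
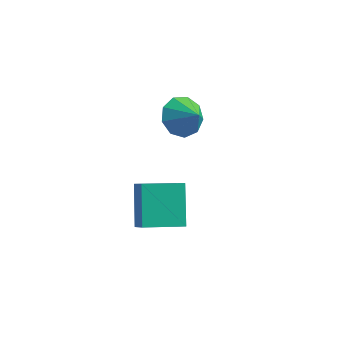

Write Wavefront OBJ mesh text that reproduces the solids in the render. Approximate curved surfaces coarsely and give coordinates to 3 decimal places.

v -3.668 1.839 0.077
v -3.082 2.064 -0.752
v -2.712 1.581 0.683
v -3.175 2.647 -0.355
v -3.499 2.852 0.244
v -3.902 2.583 0.765
v -4.195 1.966 0.965
v -4.242 1.29 0.749
v -4.019 0.871 0.219
v -3.633 0.905 -0.377
v -3.262 1.376 -0.761
v -2.52 -3.316 -2.877
v -3.215 -2.317 -1.253
v -1.371 -2.007 -3.191
v -2.066 -1.008 -1.567
v -1.874 -3.752 -2.333
v -2.569 -2.753 -0.709
v -0.725 -2.443 -2.647
v -1.42 -1.444 -1.023
f 2 1 4
f 2 4 3
f 4 1 5
f 4 5 3
f 5 1 6
f 5 6 3
f 6 1 7
f 6 7 3
f 7 1 8
f 7 8 3
f 8 1 9
f 8 9 3
f 9 1 10
f 9 10 3
f 10 1 11
f 10 11 3
f 11 1 2
f 11 2 3
f 13 15 12
f 16 13 12
f 12 15 14
f 14 16 12
f 13 19 15
f 17 13 16
f 17 19 13
f 15 19 14
f 18 16 14
f 14 19 18
f 18 17 16
f 19 17 18



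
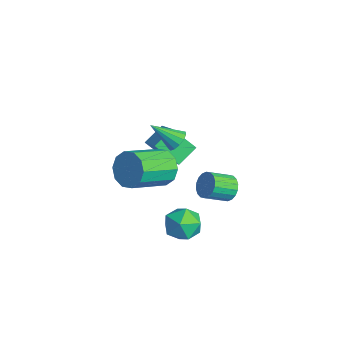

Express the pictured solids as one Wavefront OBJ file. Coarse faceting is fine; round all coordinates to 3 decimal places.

v 0.987 1.161 -3.34
v 1.911 1.507 -3.284
v 1.309 0.113 -2.176
v 2.233 0.459 -2.12
v 1.477 1.021 -1.824
v 1.277 1.669 -2.543
v 1.943 -0.049 -2.917
v 1.743 0.599 -3.636
v 2.502 0.759 -3.023
v 2.214 1.421 -2.348
v 1.006 0.199 -3.112
v 0.718 0.861 -2.437
v -4.057 2.085 -3.283
v -4.651 1.1 -2.127
v -4.481 3.078 -2.654
v -5.075 2.094 -1.499
v -2.825 2.166 -2.581
v -3.419 1.182 -1.426
v -3.249 3.16 -1.953
v -3.843 2.175 -0.797
v -2.674 1.291 -2.391
v -2.318 1.811 -1.589
v -1.629 -0.05 -0.688
v -1.986 -0.571 -1.489
v -2.915 1.649 -1.467
v -2.226 -0.212 -0.565
v -3.42 1.351 -1.697
v -2.731 -0.51 -0.795
v -3.64 1.029 -2.193
v -2.951 -0.832 -1.291
v -3.492 0.808 -2.764
v -2.803 -1.054 -1.862
v -3.031 0.77 -3.192
v -2.342 -1.091 -2.291
v -2.434 0.932 -3.315
v -1.745 -0.929 -2.413
v -1.929 1.23 -3.085
v -1.24 -0.631 -2.183
v -1.709 1.552 -2.589
v -1.02 -0.309 -1.687
v -1.857 1.774 -2.018
v -1.168 -0.088 -1.116
v -1.832 1.745 0.045
v -1.388 1.893 0.452
v -2.368 0.635 1.035
v -1.663 2.094 0.529
v -1.992 2.185 0.452
v -2.27 2.135 0.246
v -2.409 1.962 -0.024
v -2.364 1.719 -0.272
v -2.151 1.485 -0.419
v -1.836 1.333 -0.418
v -1.52 1.312 -0.271
v -1.303 1.428 -0.023
v -1.254 1.645 0.247
v -0.452 3.723 -2.775
v 0.05 3.503 -3.242
v 0.134 2.357 -2.612
v -0.368 2.577 -2.145
v 0.223 3.642 -3.011
v 0.307 2.497 -2.382
v 0.263 3.798 -2.734
v 0.347 2.652 -2.104
v 0.161 3.938 -2.465
v 0.245 2.793 -1.835
v -0.062 4.036 -2.257
v 0.022 2.891 -1.627
v -0.363 4.072 -2.152
v -0.279 2.926 -1.522
v -0.681 4.039 -2.17
v -0.597 2.893 -1.54
v -0.954 3.943 -2.308
v -0.87 2.797 -1.678
v -1.127 3.803 -2.538
v -1.043 2.658 -1.909
v -1.167 3.648 -2.816
v -1.083 2.502 -2.186
v -1.065 3.507 -3.085
v -0.981 2.362 -2.455
v -0.842 3.409 -3.293
v -0.758 2.264 -2.663
v -0.541 3.374 -3.398
v -0.457 2.228 -2.768
v -0.223 3.407 -3.38
v -0.139 2.261 -2.75
f 1 12 6
f 1 6 2
f 1 2 8
f 1 8 11
f 1 11 12
f 2 6 10
f 6 12 5
f 12 11 3
f 11 8 7
f 8 2 9
f 4 10 5
f 4 5 3
f 4 3 7
f 4 7 9
f 4 9 10
f 5 10 6
f 3 5 12
f 7 3 11
f 9 7 8
f 10 9 2
f 14 16 13
f 17 14 13
f 13 16 15
f 15 17 13
f 14 20 16
f 18 14 17
f 18 20 14
f 16 20 15
f 19 17 15
f 15 20 19
f 19 18 17
f 20 18 19
f 22 21 25
f 22 25 23
f 23 25 26
f 23 26 24
f 25 21 27
f 25 27 26
f 26 27 28
f 26 28 24
f 27 21 29
f 27 29 28
f 28 29 30
f 28 30 24
f 29 21 31
f 29 31 30
f 30 31 32
f 30 32 24
f 31 21 33
f 31 33 32
f 32 33 34
f 32 34 24
f 33 21 35
f 33 35 34
f 34 35 36
f 34 36 24
f 35 21 37
f 35 37 36
f 36 37 38
f 36 38 24
f 37 21 39
f 37 39 38
f 38 39 40
f 38 40 24
f 39 21 41
f 39 41 40
f 40 41 42
f 40 42 24
f 41 21 22
f 41 22 42
f 42 22 23
f 42 23 24
f 44 43 46
f 44 46 45
f 46 43 47
f 46 47 45
f 47 43 48
f 47 48 45
f 48 43 49
f 48 49 45
f 49 43 50
f 49 50 45
f 50 43 51
f 50 51 45
f 51 43 52
f 51 52 45
f 52 43 53
f 52 53 45
f 53 43 54
f 53 54 45
f 54 43 55
f 54 55 45
f 55 43 44
f 55 44 45
f 57 56 60
f 57 60 58
f 58 60 61
f 58 61 59
f 60 56 62
f 60 62 61
f 61 62 63
f 61 63 59
f 62 56 64
f 62 64 63
f 63 64 65
f 63 65 59
f 64 56 66
f 64 66 65
f 65 66 67
f 65 67 59
f 66 56 68
f 66 68 67
f 67 68 69
f 67 69 59
f 68 56 70
f 68 70 69
f 69 70 71
f 69 71 59
f 70 56 72
f 70 72 71
f 71 72 73
f 71 73 59
f 72 56 74
f 72 74 73
f 73 74 75
f 73 75 59
f 74 56 76
f 74 76 75
f 75 76 77
f 75 77 59
f 76 56 78
f 76 78 77
f 77 78 79
f 77 79 59
f 78 56 80
f 78 80 79
f 79 80 81
f 79 81 59
f 80 56 82
f 80 82 81
f 81 82 83
f 81 83 59
f 82 56 84
f 82 84 83
f 83 84 85
f 83 85 59
f 84 56 57
f 84 57 85
f 85 57 58
f 85 58 59



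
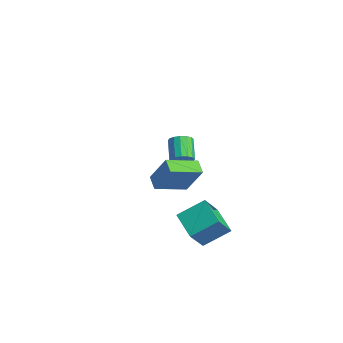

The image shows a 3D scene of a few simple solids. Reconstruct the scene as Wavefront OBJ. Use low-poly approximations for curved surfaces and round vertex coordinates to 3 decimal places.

v 2.835 -4.806 2.281
v 3.65 -4.225 4.104
v 2.969 -2.837 1.593
v 3.784 -2.256 3.417
v 3.716 -4.984 1.943
v 4.531 -4.403 3.767
v 3.85 -3.015 1.256
v 4.665 -2.434 3.079
v 2.617 -3.008 -1.896
v 3.012 -1.367 -0.9
v 2.132 -1.896 -3.536
v 2.527 -0.255 -2.54
v 4.413 -3.085 -2.48
v 4.808 -1.444 -1.484
v 3.928 -1.973 -4.12
v 4.323 -0.332 -3.124
v -3.318 0.543 -2.293
v -2.958 0.3 -1.645
v -4.182 0.855 -0.758
v -4.542 1.097 -1.407
v -2.828 0.679 -1.702
v -4.052 1.233 -0.815
v -2.829 1.02 -1.917
v -4.053 1.574 -1.03
v -2.961 1.234 -2.233
v -4.186 1.788 -1.346
v -3.189 1.263 -2.565
v -4.413 1.817 -1.678
v -3.451 1.098 -2.824
v -4.675 1.653 -1.938
v -3.678 0.785 -2.942
v -4.902 1.34 -2.055
v -3.808 0.407 -2.885
v -5.032 0.961 -1.998
v -3.807 0.066 -2.67
v -5.031 0.62 -1.783
v -3.674 -0.148 -2.354
v -4.899 0.406 -1.467
v -3.447 -0.177 -2.022
v -4.671 0.377 -1.135
v -3.185 -0.013 -1.762
v -4.409 0.542 -0.876
f 2 4 1
f 5 2 1
f 1 4 3
f 3 5 1
f 2 8 4
f 6 2 5
f 6 8 2
f 4 8 3
f 7 5 3
f 3 8 7
f 7 6 5
f 8 6 7
f 10 12 9
f 13 10 9
f 9 12 11
f 11 13 9
f 10 16 12
f 14 10 13
f 14 16 10
f 12 16 11
f 15 13 11
f 11 16 15
f 15 14 13
f 16 14 15
f 18 17 21
f 18 21 19
f 19 21 22
f 19 22 20
f 21 17 23
f 21 23 22
f 22 23 24
f 22 24 20
f 23 17 25
f 23 25 24
f 24 25 26
f 24 26 20
f 25 17 27
f 25 27 26
f 26 27 28
f 26 28 20
f 27 17 29
f 27 29 28
f 28 29 30
f 28 30 20
f 29 17 31
f 29 31 30
f 30 31 32
f 30 32 20
f 31 17 33
f 31 33 32
f 32 33 34
f 32 34 20
f 33 17 35
f 33 35 34
f 34 35 36
f 34 36 20
f 35 17 37
f 35 37 36
f 36 37 38
f 36 38 20
f 37 17 39
f 37 39 38
f 38 39 40
f 38 40 20
f 39 17 41
f 39 41 40
f 40 41 42
f 40 42 20
f 41 17 18
f 41 18 42
f 42 18 19
f 42 19 20



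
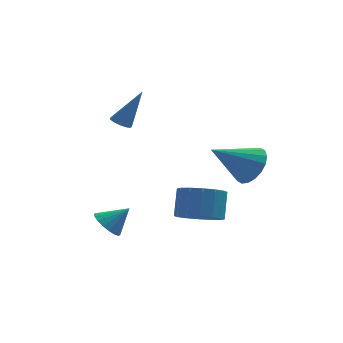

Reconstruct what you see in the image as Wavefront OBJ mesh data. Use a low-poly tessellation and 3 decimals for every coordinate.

v -0.689 1.585 0.873
v -0.28 1.826 0.616
v 0.289 1.795 2.627
v -0.473 2.047 0.697
v -0.734 2.121 0.833
v -0.981 2.025 0.983
v -1.136 1.789 1.097
v -1.148 1.488 1.14
v -1.015 1.218 1.098
v -0.778 1.064 0.985
v -0.513 1.076 0.836
v -0.304 1.249 0.698
v -0.217 1.528 0.616
v 4.479 -2.031 -0.283
v 4.947 -1.56 0.517
v 2.721 -2.369 0.943
v 4.731 -1.211 0.304
v 4.465 -1.024 -0.026
v 4.202 -1.036 -0.407
v 3.994 -1.246 -0.763
v 3.882 -1.612 -1.024
v 3.888 -2.06 -1.138
v 4.011 -2.503 -1.084
v 4.227 -2.852 -0.87
v 4.493 -3.039 -0.541
v 4.756 -3.026 -0.16
v 4.964 -2.816 0.196
v 5.076 -2.451 0.457
v 5.07 -2.003 0.572
v -1.566 -1.096 -3.975
v -1.033 -1.322 -4.54
v -0.594 -1.024 -3.085
v -1.032 -0.963 -4.569
v -1.138 -0.63 -4.48
v -1.329 -0.389 -4.291
v -1.566 -0.288 -4.04
v -1.804 -0.347 -3.775
v -1.994 -0.555 -3.55
v -2.1 -0.869 -3.409
v -2.1 -1.229 -3.38
v -1.995 -1.562 -3.469
v -1.804 -1.802 -3.658
v -1.567 -1.903 -3.91
v -1.329 -1.844 -4.175
v -1.138 -1.636 -4.4
v 2.307 -1.889 -3.379
v 3.178 -2.486 -3.153
v 3.404 -1.688 -1.915
v 2.533 -1.091 -2.141
v 3.37 -2.061 -3.461
v 3.596 -1.264 -2.223
v 3.278 -1.59 -3.748
v 3.503 -0.793 -2.51
v 2.925 -1.199 -3.936
v 3.15 -0.402 -2.697
v 2.407 -0.993 -3.974
v 2.632 -0.195 -2.736
v 1.862 -1.027 -3.853
v 2.087 -0.229 -2.615
v 1.436 -1.292 -3.605
v 1.662 -0.494 -2.367
v 1.244 -1.716 -3.297
v 1.47 -0.919 -2.059
v 1.337 -2.187 -3.01
v 1.562 -1.39 -1.772
v 1.69 -2.578 -2.823
v 1.915 -1.781 -1.584
v 2.208 -2.785 -2.784
v 2.433 -1.987 -1.546
v 2.753 -2.751 -2.905
v 2.978 -1.953 -1.667
f 2 1 4
f 2 4 3
f 4 1 5
f 4 5 3
f 5 1 6
f 5 6 3
f 6 1 7
f 6 7 3
f 7 1 8
f 7 8 3
f 8 1 9
f 8 9 3
f 9 1 10
f 9 10 3
f 10 1 11
f 10 11 3
f 11 1 12
f 11 12 3
f 12 1 13
f 12 13 3
f 13 1 2
f 13 2 3
f 15 14 17
f 15 17 16
f 17 14 18
f 17 18 16
f 18 14 19
f 18 19 16
f 19 14 20
f 19 20 16
f 20 14 21
f 20 21 16
f 21 14 22
f 21 22 16
f 22 14 23
f 22 23 16
f 23 14 24
f 23 24 16
f 24 14 25
f 24 25 16
f 25 14 26
f 25 26 16
f 26 14 27
f 26 27 16
f 27 14 28
f 27 28 16
f 28 14 29
f 28 29 16
f 29 14 15
f 29 15 16
f 31 30 33
f 31 33 32
f 33 30 34
f 33 34 32
f 34 30 35
f 34 35 32
f 35 30 36
f 35 36 32
f 36 30 37
f 36 37 32
f 37 30 38
f 37 38 32
f 38 30 39
f 38 39 32
f 39 30 40
f 39 40 32
f 40 30 41
f 40 41 32
f 41 30 42
f 41 42 32
f 42 30 43
f 42 43 32
f 43 30 44
f 43 44 32
f 44 30 45
f 44 45 32
f 45 30 31
f 45 31 32
f 47 46 50
f 47 50 48
f 48 50 51
f 48 51 49
f 50 46 52
f 50 52 51
f 51 52 53
f 51 53 49
f 52 46 54
f 52 54 53
f 53 54 55
f 53 55 49
f 54 46 56
f 54 56 55
f 55 56 57
f 55 57 49
f 56 46 58
f 56 58 57
f 57 58 59
f 57 59 49
f 58 46 60
f 58 60 59
f 59 60 61
f 59 61 49
f 60 46 62
f 60 62 61
f 61 62 63
f 61 63 49
f 62 46 64
f 62 64 63
f 63 64 65
f 63 65 49
f 64 46 66
f 64 66 65
f 65 66 67
f 65 67 49
f 66 46 68
f 66 68 67
f 67 68 69
f 67 69 49
f 68 46 70
f 68 70 69
f 69 70 71
f 69 71 49
f 70 46 47
f 70 47 71
f 71 47 48
f 71 48 49



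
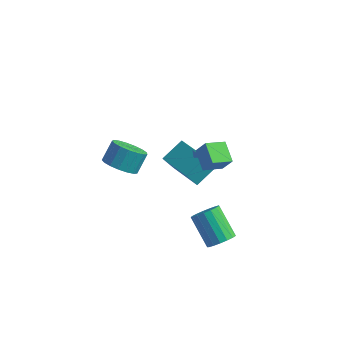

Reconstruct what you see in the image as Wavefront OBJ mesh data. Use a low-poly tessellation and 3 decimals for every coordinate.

v -1.655 3.398 -3.861
v -2.075 3.079 -3.024
v -1.198 4.522 -3.204
v -1.619 4.203 -2.366
v 0.199 2.337 -3.334
v -0.222 2.018 -2.496
v 0.655 3.461 -2.676
v 0.235 3.142 -1.839
v 1.177 0.976 -0.322
v 0.417 1.717 0.144
v 1.776 1.821 -0.691
v 1.015 2.563 -0.225
v 1.685 0.977 0.505
v 0.924 1.719 0.971
v 2.283 1.823 0.136
v 1.523 2.564 0.602
v -3.736 1.804 -3.296
v -2.827 1.9 -3.515
v -2.695 2.691 -2.623
v -3.604 2.596 -2.404
v -3.031 2.215 -3.764
v -2.899 3.006 -2.871
v -3.397 2.435 -3.905
v -3.265 3.226 -3.013
v -3.84 2.511 -3.907
v -3.709 3.302 -3.015
v -4.26 2.425 -3.769
v -4.128 3.216 -2.877
v -4.559 2.197 -3.523
v -4.428 2.988 -2.63
v -4.67 1.879 -3.225
v -4.539 2.67 -2.332
v -4.567 1.544 -2.943
v -4.435 2.335 -2.05
v -4.273 1.268 -2.742
v -4.142 2.06 -1.849
v -3.857 1.116 -2.668
v -3.725 1.907 -1.775
v -3.412 1.121 -2.738
v -3.281 1.912 -1.845
v -3.042 1.283 -2.936
v -2.91 2.074 -2.043
v -2.831 1.564 -3.216
v -2.699 2.355 -2.324
v 2.73 -0.057 -4.206
v 3.261 0.024 -3.697
v 2.061 0.659 -2.546
v 1.53 0.577 -3.054
v 3.26 0.334 -3.869
v 2.06 0.969 -2.717
v 3.138 0.554 -4.118
v 1.938 1.189 -2.966
v 2.922 0.634 -4.387
v 1.722 1.269 -3.236
v 2.662 0.556 -4.615
v 1.462 1.191 -3.463
v 2.418 0.337 -4.748
v 1.218 0.972 -3.597
v 2.245 0.028 -4.758
v 1.045 0.663 -3.607
v 2.183 -0.301 -4.641
v 0.983 0.334 -3.49
v 2.247 -0.574 -4.424
v 1.047 0.061 -3.273
v 2.421 -0.728 -4.158
v 1.221 -0.093 -3.006
v 2.666 -0.729 -3.902
v 1.466 -0.094 -2.75
v 2.926 -0.576 -3.716
v 1.726 0.059 -2.564
v 3.14 -0.304 -3.642
v 1.941 0.33 -2.49
f 2 4 1
f 5 2 1
f 1 4 3
f 3 5 1
f 2 8 4
f 6 2 5
f 6 8 2
f 4 8 3
f 7 5 3
f 3 8 7
f 7 6 5
f 8 6 7
f 10 12 9
f 13 10 9
f 9 12 11
f 11 13 9
f 10 16 12
f 14 10 13
f 14 16 10
f 12 16 11
f 15 13 11
f 11 16 15
f 15 14 13
f 16 14 15
f 18 17 21
f 18 21 19
f 19 21 22
f 19 22 20
f 21 17 23
f 21 23 22
f 22 23 24
f 22 24 20
f 23 17 25
f 23 25 24
f 24 25 26
f 24 26 20
f 25 17 27
f 25 27 26
f 26 27 28
f 26 28 20
f 27 17 29
f 27 29 28
f 28 29 30
f 28 30 20
f 29 17 31
f 29 31 30
f 30 31 32
f 30 32 20
f 31 17 33
f 31 33 32
f 32 33 34
f 32 34 20
f 33 17 35
f 33 35 34
f 34 35 36
f 34 36 20
f 35 17 37
f 35 37 36
f 36 37 38
f 36 38 20
f 37 17 39
f 37 39 38
f 38 39 40
f 38 40 20
f 39 17 41
f 39 41 40
f 40 41 42
f 40 42 20
f 41 17 43
f 41 43 42
f 42 43 44
f 42 44 20
f 43 17 18
f 43 18 44
f 44 18 19
f 44 19 20
f 46 45 49
f 46 49 47
f 47 49 50
f 47 50 48
f 49 45 51
f 49 51 50
f 50 51 52
f 50 52 48
f 51 45 53
f 51 53 52
f 52 53 54
f 52 54 48
f 53 45 55
f 53 55 54
f 54 55 56
f 54 56 48
f 55 45 57
f 55 57 56
f 56 57 58
f 56 58 48
f 57 45 59
f 57 59 58
f 58 59 60
f 58 60 48
f 59 45 61
f 59 61 60
f 60 61 62
f 60 62 48
f 61 45 63
f 61 63 62
f 62 63 64
f 62 64 48
f 63 45 65
f 63 65 64
f 64 65 66
f 64 66 48
f 65 45 67
f 65 67 66
f 66 67 68
f 66 68 48
f 67 45 69
f 67 69 68
f 68 69 70
f 68 70 48
f 69 45 71
f 69 71 70
f 70 71 72
f 70 72 48
f 71 45 46
f 71 46 72
f 72 46 47
f 72 47 48



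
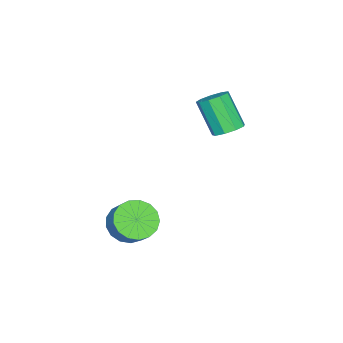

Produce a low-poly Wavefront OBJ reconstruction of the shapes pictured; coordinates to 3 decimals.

v 1.223 0.896 -0.495
v 2.07 0.913 -1.008
v 2.524 1.501 -0.237
v 1.677 1.484 0.275
v 1.836 1.296 -1.162
v 2.291 1.883 -0.391
v 1.462 1.587 -1.163
v 1.917 2.174 -0.393
v 1.034 1.719 -1.011
v 1.488 2.307 -0.241
v 0.648 1.664 -0.742
v 1.102 2.251 0.029
v 0.394 1.432 -0.415
v 0.849 2.02 0.355
v 0.33 1.078 -0.107
v 0.785 1.665 0.663
v 0.471 0.682 0.112
v 0.925 1.269 0.882
v 0.784 0.335 0.192
v 1.238 0.923 0.962
v 1.197 0.117 0.115
v 1.651 0.704 0.885
v 1.616 0.077 -0.102
v 2.071 0.665 0.668
v 1.946 0.225 -0.409
v 2.4 0.813 0.361
v 2.109 0.527 -0.736
v 2.563 1.114 0.034
v -3.181 3.391 3.138
v -2.807 3.883 3.545
v -3.226 2.942 5.069
v -3.599 2.449 4.662
v -3.29 4.026 3.5
v -3.709 3.085 5.025
v -3.722 3.872 3.286
v -4.141 2.931 4.811
v -3.901 3.493 3.003
v -4.32 2.551 4.527
v -3.742 3.065 2.782
v -4.161 2.124 4.307
v -3.321 2.79 2.729
v -3.74 1.849 4.253
v -2.834 2.796 2.866
v -3.253 1.855 4.391
v -2.509 3.08 3.131
v -2.928 2.139 4.655
v -2.498 3.509 3.399
v -2.917 2.568 4.923
f 2 1 5
f 2 5 3
f 3 5 6
f 3 6 4
f 5 1 7
f 5 7 6
f 6 7 8
f 6 8 4
f 7 1 9
f 7 9 8
f 8 9 10
f 8 10 4
f 9 1 11
f 9 11 10
f 10 11 12
f 10 12 4
f 11 1 13
f 11 13 12
f 12 13 14
f 12 14 4
f 13 1 15
f 13 15 14
f 14 15 16
f 14 16 4
f 15 1 17
f 15 17 16
f 16 17 18
f 16 18 4
f 17 1 19
f 17 19 18
f 18 19 20
f 18 20 4
f 19 1 21
f 19 21 20
f 20 21 22
f 20 22 4
f 21 1 23
f 21 23 22
f 22 23 24
f 22 24 4
f 23 1 25
f 23 25 24
f 24 25 26
f 24 26 4
f 25 1 27
f 25 27 26
f 26 27 28
f 26 28 4
f 27 1 2
f 27 2 28
f 28 2 3
f 28 3 4
f 30 29 33
f 30 33 31
f 31 33 34
f 31 34 32
f 33 29 35
f 33 35 34
f 34 35 36
f 34 36 32
f 35 29 37
f 35 37 36
f 36 37 38
f 36 38 32
f 37 29 39
f 37 39 38
f 38 39 40
f 38 40 32
f 39 29 41
f 39 41 40
f 40 41 42
f 40 42 32
f 41 29 43
f 41 43 42
f 42 43 44
f 42 44 32
f 43 29 45
f 43 45 44
f 44 45 46
f 44 46 32
f 45 29 47
f 45 47 46
f 46 47 48
f 46 48 32
f 47 29 30
f 47 30 48
f 48 30 31
f 48 31 32



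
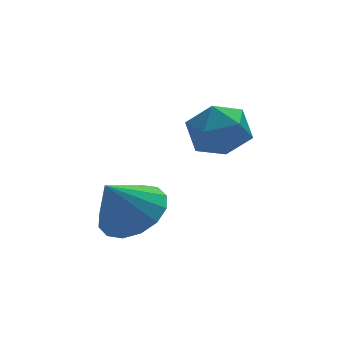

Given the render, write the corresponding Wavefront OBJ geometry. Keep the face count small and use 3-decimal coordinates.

v -0.625 -2.281 -2.899
v -0.025 -1.47 -2.46
v -1.455 -2.379 -1.581
v -0.462 -1.209 -2.716
v -0.942 -1.235 -3.02
v -1.337 -1.541 -3.292
v -1.542 -2.046 -3.459
v -1.501 -2.613 -3.475
v -1.225 -3.092 -3.337
v -0.788 -3.353 -3.081
v -0.308 -3.327 -2.777
v 0.087 -3.021 -2.505
v 0.292 -2.516 -2.338
v 0.251 -1.948 -2.322
v 1.976 -0.801 -1.269
v 2.983 -0.974 -1.07
v 1.557 -2.106 -0.29
v 2.564 -2.279 -0.091
v 2.097 -1.43 0.288
v 2.355 -0.623 -0.317
v 2.185 -2.457 -1.043
v 2.443 -1.65 -1.648
v 3.112 -1.997 -0.93
v 3.057 -1.362 -0.107
v 1.483 -1.718 -1.253
v 1.428 -1.083 -0.43
f 2 1 4
f 2 4 3
f 4 1 5
f 4 5 3
f 5 1 6
f 5 6 3
f 6 1 7
f 6 7 3
f 7 1 8
f 7 8 3
f 8 1 9
f 8 9 3
f 9 1 10
f 9 10 3
f 10 1 11
f 10 11 3
f 11 1 12
f 11 12 3
f 12 1 13
f 12 13 3
f 13 1 14
f 13 14 3
f 14 1 2
f 14 2 3
f 15 26 20
f 15 20 16
f 15 16 22
f 15 22 25
f 15 25 26
f 16 20 24
f 20 26 19
f 26 25 17
f 25 22 21
f 22 16 23
f 18 24 19
f 18 19 17
f 18 17 21
f 18 21 23
f 18 23 24
f 19 24 20
f 17 19 26
f 21 17 25
f 23 21 22
f 24 23 16



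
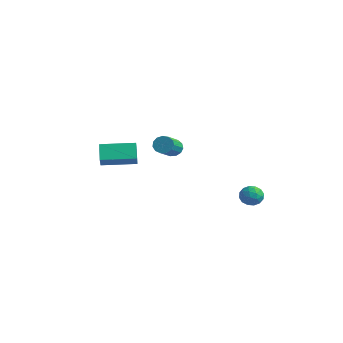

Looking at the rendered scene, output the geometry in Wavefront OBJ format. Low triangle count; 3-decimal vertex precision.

v -3.974 -0.953 1.408
v -4.724 -0.384 2.305
v -4.502 -0.477 0.664
v -5.252 0.093 1.56
v -2.588 0.727 1.5
v -3.338 1.297 2.396
v -3.116 1.204 0.755
v -3.866 1.773 1.652
v 3.727 4.625 -0.585
v 4.287 4.178 -0.86
v 3.393 3.722 0.2
v 3.953 3.275 -0.075
v 4.127 3.898 0.339
v 4.333 4.456 -0.146
v 3.347 3.444 -0.514
v 3.553 4.002 -0.999
v 4.052 3.449 -0.816
v 4.534 3.729 -0.289
v 3.146 4.171 -0.371
v 3.628 4.451 0.156
v 4.036 4.481 -0.791
v 3.644 3.419 0.131
v 3.746 3.785 0.375
v 4.075 3.523 0.213
v 4.063 4.644 -0.372
v 4.393 4.381 -0.534
v 4.299 4.216 0.171
v 3.287 3.519 -0.126
v 3.617 3.256 -0.288
v 3.605 4.377 -0.873
v 3.934 4.115 -1.035
v 3.381 3.684 -0.831
v 4.227 3.789 -0.928
v 4.031 3.259 -0.466
v 3.675 3.358 -0.724
v 3.796 3.686 -1.009
v 4.511 3.954 -0.618
v 4.315 3.423 -0.156
v 4.417 3.789 0.087
v 4.538 4.117 -0.198
v 4.373 3.525 -0.592
v 3.365 4.477 -0.504
v 3.169 3.946 -0.042
v 3.142 3.783 -0.462
v 3.263 4.111 -0.747
v 3.649 4.641 -0.194
v 3.453 4.111 0.268
v 3.884 4.214 0.349
v 4.005 4.542 0.064
v 3.307 4.375 -0.068
v -1.86 2.881 2.031
v -1.446 2.794 1.524
v -0.666 1.392 2.403
v -1.08 1.479 2.909
v -1.28 3.032 1.756
v -0.499 1.63 2.635
v -1.297 3.223 2.075
v -0.517 1.82 2.954
v -1.494 3.304 2.38
v -0.713 1.902 3.259
v -1.806 3.252 2.574
v -1.026 1.849 3.453
v -2.136 3.082 2.596
v -1.356 1.679 3.474
v -2.379 2.848 2.438
v -1.598 1.445 3.317
v -2.456 2.625 2.151
v -1.676 1.222 3.029
v -2.345 2.483 1.825
v -1.564 1.08 2.704
v -2.079 2.468 1.565
v -1.299 1.065 2.444
v -1.745 2.584 1.453
v -0.964 1.181 2.332
f 2 4 1
f 5 2 1
f 1 4 3
f 3 5 1
f 2 8 4
f 6 2 5
f 6 8 2
f 4 8 3
f 7 5 3
f 3 8 7
f 7 6 5
f 8 6 7
f 9 46 25
f 46 20 49
f 25 49 14
f 46 49 25
f 9 25 21
f 25 14 26
f 21 26 10
f 25 26 21
f 9 21 30
f 21 10 31
f 30 31 16
f 21 31 30
f 9 30 42
f 30 16 45
f 42 45 19
f 30 45 42
f 9 42 46
f 42 19 50
f 46 50 20
f 42 50 46
f 10 26 37
f 26 14 40
f 37 40 18
f 26 40 37
f 14 49 27
f 49 20 48
f 27 48 13
f 49 48 27
f 20 50 47
f 50 19 43
f 47 43 11
f 50 43 47
f 19 45 44
f 45 16 32
f 44 32 15
f 45 32 44
f 16 31 36
f 31 10 33
f 36 33 17
f 31 33 36
f 12 38 24
f 38 18 39
f 24 39 13
f 38 39 24
f 12 24 22
f 24 13 23
f 22 23 11
f 24 23 22
f 12 22 29
f 22 11 28
f 29 28 15
f 22 28 29
f 12 29 34
f 29 15 35
f 34 35 17
f 29 35 34
f 12 34 38
f 34 17 41
f 38 41 18
f 34 41 38
f 13 39 27
f 39 18 40
f 27 40 14
f 39 40 27
f 11 23 47
f 23 13 48
f 47 48 20
f 23 48 47
f 15 28 44
f 28 11 43
f 44 43 19
f 28 43 44
f 17 35 36
f 35 15 32
f 36 32 16
f 35 32 36
f 18 41 37
f 41 17 33
f 37 33 10
f 41 33 37
f 52 51 55
f 52 55 53
f 53 55 56
f 53 56 54
f 55 51 57
f 55 57 56
f 56 57 58
f 56 58 54
f 57 51 59
f 57 59 58
f 58 59 60
f 58 60 54
f 59 51 61
f 59 61 60
f 60 61 62
f 60 62 54
f 61 51 63
f 61 63 62
f 62 63 64
f 62 64 54
f 63 51 65
f 63 65 64
f 64 65 66
f 64 66 54
f 65 51 67
f 65 67 66
f 66 67 68
f 66 68 54
f 67 51 69
f 67 69 68
f 68 69 70
f 68 70 54
f 69 51 71
f 69 71 70
f 70 71 72
f 70 72 54
f 71 51 73
f 71 73 72
f 72 73 74
f 72 74 54
f 73 51 52
f 73 52 74
f 74 52 53
f 74 53 54



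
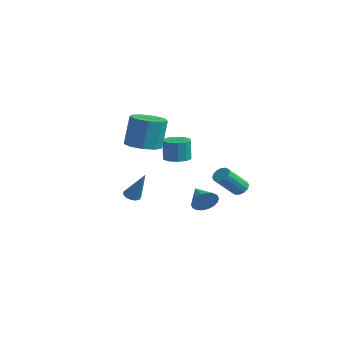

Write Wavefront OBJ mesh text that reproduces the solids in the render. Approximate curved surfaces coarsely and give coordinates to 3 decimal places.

v 3.297 2.07 -1.542
v 3.835 2.159 -1.469
v 3.881 0.858 -0.226
v 3.343 0.77 -0.298
v 3.706 2.332 -1.283
v 3.753 1.031 -0.04
v 3.467 2.435 -1.167
v 3.514 1.134 0.076
v 3.183 2.44 -1.15
v 3.23 1.139 0.093
v 2.929 2.346 -1.239
v 2.976 1.045 0.004
v 2.774 2.179 -1.409
v 2.821 0.878 -0.166
v 2.759 1.982 -1.614
v 2.805 0.681 -0.371
v 2.887 1.809 -1.8
v 2.934 0.508 -0.557
v 3.126 1.706 -1.916
v 3.173 0.405 -0.673
v 3.41 1.701 -1.933
v 3.457 0.4 -0.69
v 3.664 1.795 -1.844
v 3.711 0.494 -0.601
v 3.819 1.962 -1.674
v 3.866 0.661 -0.431
v -1.306 3.116 -4.236
v -0.963 3.417 -3.543
v -2.634 3.404 -3.704
v -0.985 3.715 -3.76
v -1.071 3.894 -4.072
v -1.203 3.919 -4.416
v -1.356 3.785 -4.724
v -1.498 3.518 -4.936
v -1.603 3.172 -5.009
v -1.649 2.814 -4.929
v -1.627 2.516 -4.712
v -1.541 2.337 -4.401
v -1.409 2.312 -4.057
v -1.256 2.446 -3.748
v -1.113 2.713 -3.536
v -1.008 3.059 -3.463
v 0.273 0.121 0.13
v 0.934 -0.292 0.153
v 0.889 -0.293 1.472
v 0.227 0.119 1.45
v 1.05 0.176 0.157
v 1.005 0.175 1.477
v 0.87 0.622 0.151
v 0.824 0.621 1.471
v 0.461 0.877 0.137
v 0.415 0.876 1.457
v -0.02 0.843 0.121
v -0.065 0.842 1.44
v -0.389 0.533 0.108
v -0.434 0.532 1.427
v -0.505 0.065 0.103
v -0.55 0.064 1.423
v -0.324 -0.381 0.109
v -0.37 -0.382 1.429
v 0.085 -0.636 0.123
v 0.039 -0.637 1.443
v 0.565 -0.602 0.14
v 0.52 -0.603 1.459
v -3.023 -0.595 -3.466
v -2.652 -0.94 -3.623
v -2.057 -0.365 -1.694
v -2.558 -0.67 -3.709
v -2.611 -0.376 -3.718
v -2.795 -0.152 -3.647
v -3.051 -0.068 -3.518
v -3.298 -0.152 -3.373
v -3.458 -0.376 -3.257
v -3.479 -0.669 -3.207
v -3.356 -0.939 -3.239
v -3.126 -1.1 -3.343
v -2.864 -1.1 -3.486
v 1.29 -2.758 1.917
v 2.296 -2.669 1.89
v 2.315 -2.313 3.756
v 1.31 -2.402 3.783
v 2.002 -2.055 1.775
v 2.021 -1.699 3.642
v 1.374 -1.77 1.727
v 1.393 -1.413 3.594
v 0.708 -1.947 1.768
v 0.727 -1.59 3.634
v 0.314 -2.504 1.878
v 0.333 -2.147 3.745
v 0.377 -3.179 2.007
v 0.396 -2.823 3.873
v 0.867 -3.658 2.093
v 0.887 -3.302 3.959
v 1.556 -3.716 2.097
v 1.575 -3.36 3.963
v 2.12 -3.325 2.017
v 2.139 -2.969 3.883
f 2 1 5
f 2 5 3
f 3 5 6
f 3 6 4
f 5 1 7
f 5 7 6
f 6 7 8
f 6 8 4
f 7 1 9
f 7 9 8
f 8 9 10
f 8 10 4
f 9 1 11
f 9 11 10
f 10 11 12
f 10 12 4
f 11 1 13
f 11 13 12
f 12 13 14
f 12 14 4
f 13 1 15
f 13 15 14
f 14 15 16
f 14 16 4
f 15 1 17
f 15 17 16
f 16 17 18
f 16 18 4
f 17 1 19
f 17 19 18
f 18 19 20
f 18 20 4
f 19 1 21
f 19 21 20
f 20 21 22
f 20 22 4
f 21 1 23
f 21 23 22
f 22 23 24
f 22 24 4
f 23 1 25
f 23 25 24
f 24 25 26
f 24 26 4
f 25 1 2
f 25 2 26
f 26 2 3
f 26 3 4
f 28 27 30
f 28 30 29
f 30 27 31
f 30 31 29
f 31 27 32
f 31 32 29
f 32 27 33
f 32 33 29
f 33 27 34
f 33 34 29
f 34 27 35
f 34 35 29
f 35 27 36
f 35 36 29
f 36 27 37
f 36 37 29
f 37 27 38
f 37 38 29
f 38 27 39
f 38 39 29
f 39 27 40
f 39 40 29
f 40 27 41
f 40 41 29
f 41 27 42
f 41 42 29
f 42 27 28
f 42 28 29
f 44 43 47
f 44 47 45
f 45 47 48
f 45 48 46
f 47 43 49
f 47 49 48
f 48 49 50
f 48 50 46
f 49 43 51
f 49 51 50
f 50 51 52
f 50 52 46
f 51 43 53
f 51 53 52
f 52 53 54
f 52 54 46
f 53 43 55
f 53 55 54
f 54 55 56
f 54 56 46
f 55 43 57
f 55 57 56
f 56 57 58
f 56 58 46
f 57 43 59
f 57 59 58
f 58 59 60
f 58 60 46
f 59 43 61
f 59 61 60
f 60 61 62
f 60 62 46
f 61 43 63
f 61 63 62
f 62 63 64
f 62 64 46
f 63 43 44
f 63 44 64
f 64 44 45
f 64 45 46
f 66 65 68
f 66 68 67
f 68 65 69
f 68 69 67
f 69 65 70
f 69 70 67
f 70 65 71
f 70 71 67
f 71 65 72
f 71 72 67
f 72 65 73
f 72 73 67
f 73 65 74
f 73 74 67
f 74 65 75
f 74 75 67
f 75 65 76
f 75 76 67
f 76 65 77
f 76 77 67
f 77 65 66
f 77 66 67
f 79 78 82
f 79 82 80
f 80 82 83
f 80 83 81
f 82 78 84
f 82 84 83
f 83 84 85
f 83 85 81
f 84 78 86
f 84 86 85
f 85 86 87
f 85 87 81
f 86 78 88
f 86 88 87
f 87 88 89
f 87 89 81
f 88 78 90
f 88 90 89
f 89 90 91
f 89 91 81
f 90 78 92
f 90 92 91
f 91 92 93
f 91 93 81
f 92 78 94
f 92 94 93
f 93 94 95
f 93 95 81
f 94 78 96
f 94 96 95
f 95 96 97
f 95 97 81
f 96 78 79
f 96 79 97
f 97 79 80
f 97 80 81

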